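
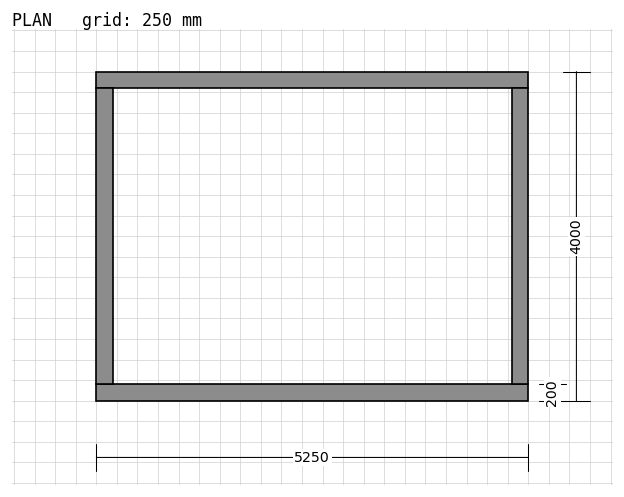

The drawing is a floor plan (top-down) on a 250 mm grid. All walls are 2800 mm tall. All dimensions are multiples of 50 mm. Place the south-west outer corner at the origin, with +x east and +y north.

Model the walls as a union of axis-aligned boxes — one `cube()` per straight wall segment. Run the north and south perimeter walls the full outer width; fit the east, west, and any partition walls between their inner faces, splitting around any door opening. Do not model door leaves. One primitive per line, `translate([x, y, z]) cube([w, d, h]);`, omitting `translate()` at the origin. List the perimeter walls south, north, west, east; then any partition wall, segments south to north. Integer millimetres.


cube([5250, 200, 2800]);
translate([0, 3800, 0]) cube([5250, 200, 2800]);
translate([0, 200, 0]) cube([200, 3600, 2800]);
translate([5050, 200, 0]) cube([200, 3600, 2800]);


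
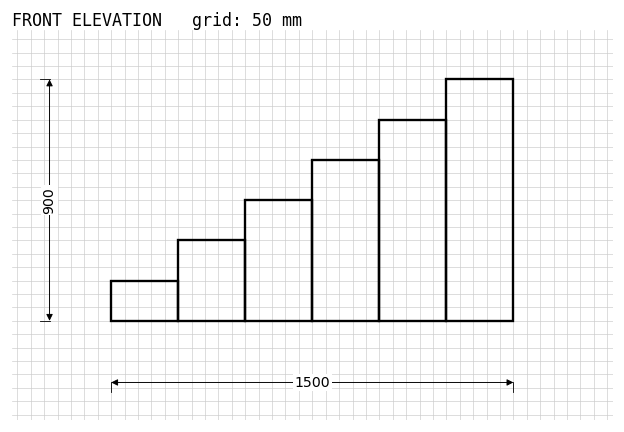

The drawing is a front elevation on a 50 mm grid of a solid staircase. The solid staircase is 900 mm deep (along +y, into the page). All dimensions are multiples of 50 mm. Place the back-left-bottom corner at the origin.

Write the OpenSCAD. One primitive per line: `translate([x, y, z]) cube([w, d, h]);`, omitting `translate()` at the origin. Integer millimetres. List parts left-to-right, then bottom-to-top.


cube([250, 900, 150]);
translate([250, 0, 0]) cube([250, 900, 300]);
translate([500, 0, 0]) cube([250, 900, 450]);
translate([750, 0, 0]) cube([250, 900, 600]);
translate([1000, 0, 0]) cube([250, 900, 750]);
translate([1250, 0, 0]) cube([250, 900, 900]);


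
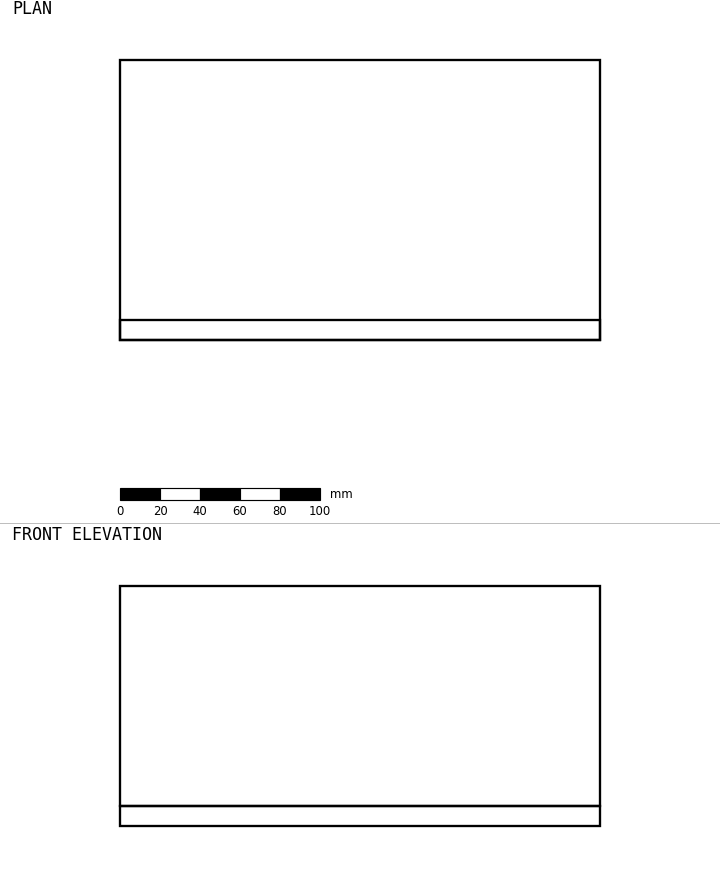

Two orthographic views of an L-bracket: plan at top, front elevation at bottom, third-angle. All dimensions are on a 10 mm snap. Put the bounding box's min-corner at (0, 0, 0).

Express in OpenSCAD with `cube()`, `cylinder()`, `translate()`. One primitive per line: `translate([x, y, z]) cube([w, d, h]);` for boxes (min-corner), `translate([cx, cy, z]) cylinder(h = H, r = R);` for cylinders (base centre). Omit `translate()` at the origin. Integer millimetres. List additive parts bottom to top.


cube([240, 140, 10]);
translate([0, 0, 10]) cube([240, 10, 110]);


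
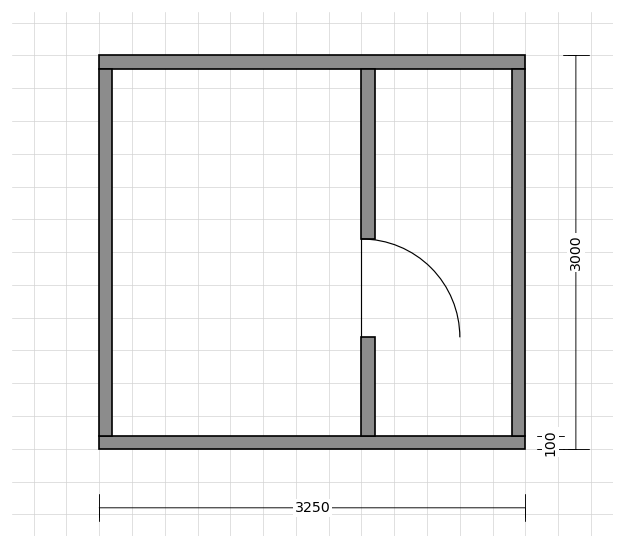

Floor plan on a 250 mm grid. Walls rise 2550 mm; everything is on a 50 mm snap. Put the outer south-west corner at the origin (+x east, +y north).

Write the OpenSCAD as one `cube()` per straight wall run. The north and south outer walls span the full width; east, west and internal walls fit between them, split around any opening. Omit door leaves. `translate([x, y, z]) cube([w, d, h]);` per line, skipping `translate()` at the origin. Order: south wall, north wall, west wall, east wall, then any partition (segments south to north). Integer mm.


cube([3250, 100, 2550]);
translate([0, 2900, 0]) cube([3250, 100, 2550]);
translate([0, 100, 0]) cube([100, 2800, 2550]);
translate([3150, 100, 0]) cube([100, 2800, 2550]);
translate([2000, 100, 0]) cube([100, 750, 2550]);
translate([2000, 1600, 0]) cube([100, 1300, 2550]);


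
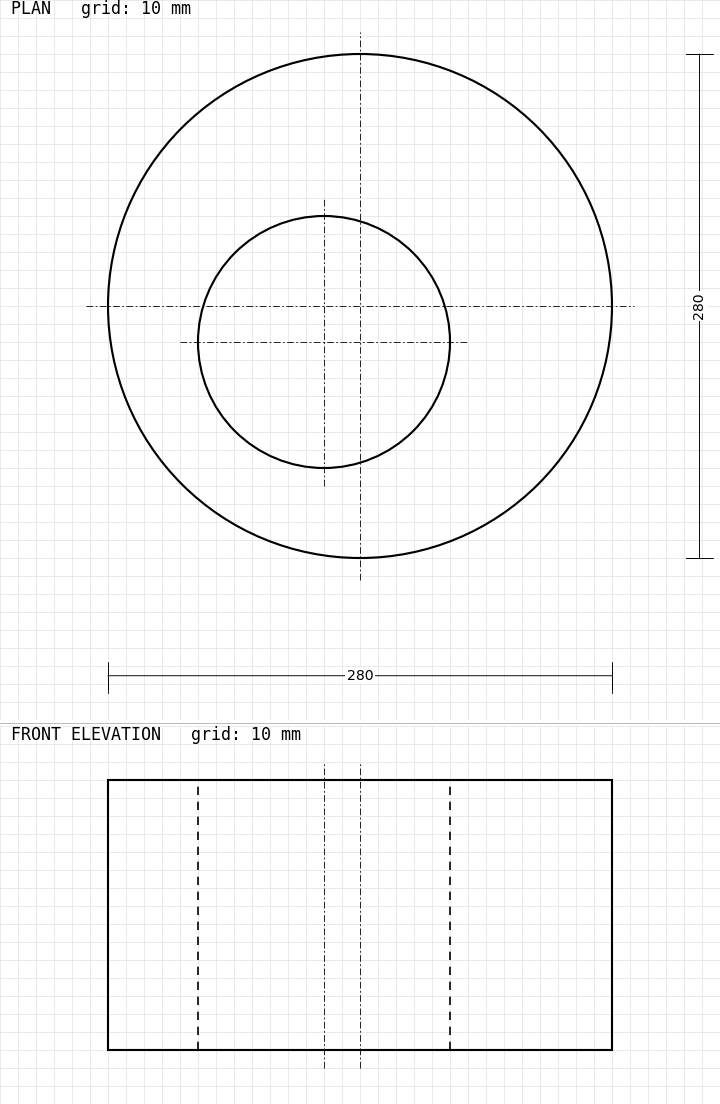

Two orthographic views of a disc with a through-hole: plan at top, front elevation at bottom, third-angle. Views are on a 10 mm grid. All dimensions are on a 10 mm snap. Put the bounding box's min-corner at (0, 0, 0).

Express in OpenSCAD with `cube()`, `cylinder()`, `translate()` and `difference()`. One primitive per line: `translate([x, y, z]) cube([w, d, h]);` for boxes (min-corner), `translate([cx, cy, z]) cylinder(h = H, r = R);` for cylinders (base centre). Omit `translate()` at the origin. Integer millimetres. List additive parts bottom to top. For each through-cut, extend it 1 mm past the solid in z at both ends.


difference() {
  translate([140, 140, 0]) cylinder(h = 150, r = 140);
  translate([120, 120, -1]) cylinder(h = 152, r = 70);
}


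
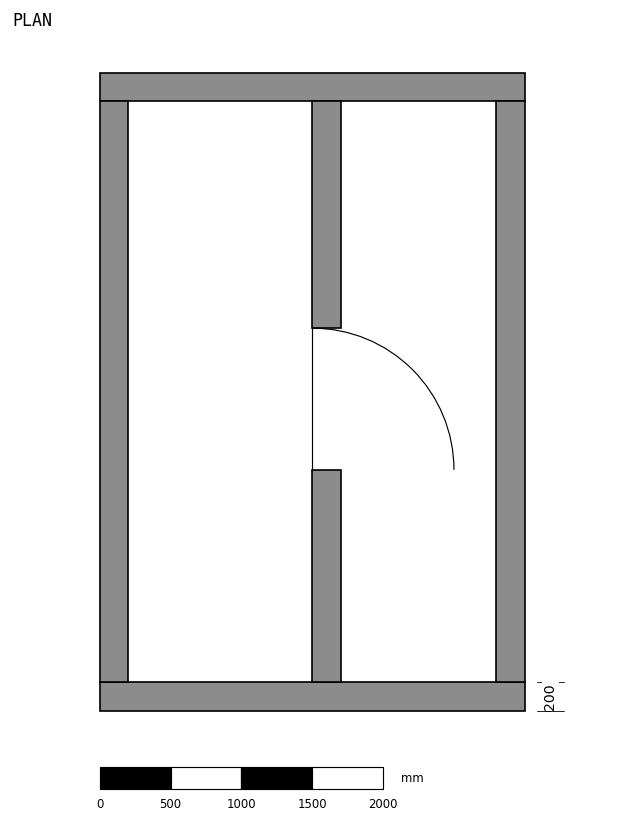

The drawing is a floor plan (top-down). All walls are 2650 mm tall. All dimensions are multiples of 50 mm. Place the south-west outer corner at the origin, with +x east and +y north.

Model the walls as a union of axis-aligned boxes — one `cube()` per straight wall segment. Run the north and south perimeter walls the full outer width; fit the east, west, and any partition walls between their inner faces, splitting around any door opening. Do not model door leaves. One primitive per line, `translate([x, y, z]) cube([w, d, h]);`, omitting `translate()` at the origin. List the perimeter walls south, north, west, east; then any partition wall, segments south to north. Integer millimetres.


cube([3000, 200, 2650]);
translate([0, 4300, 0]) cube([3000, 200, 2650]);
translate([0, 200, 0]) cube([200, 4100, 2650]);
translate([2800, 200, 0]) cube([200, 4100, 2650]);
translate([1500, 200, 0]) cube([200, 1500, 2650]);
translate([1500, 2700, 0]) cube([200, 1600, 2650]);


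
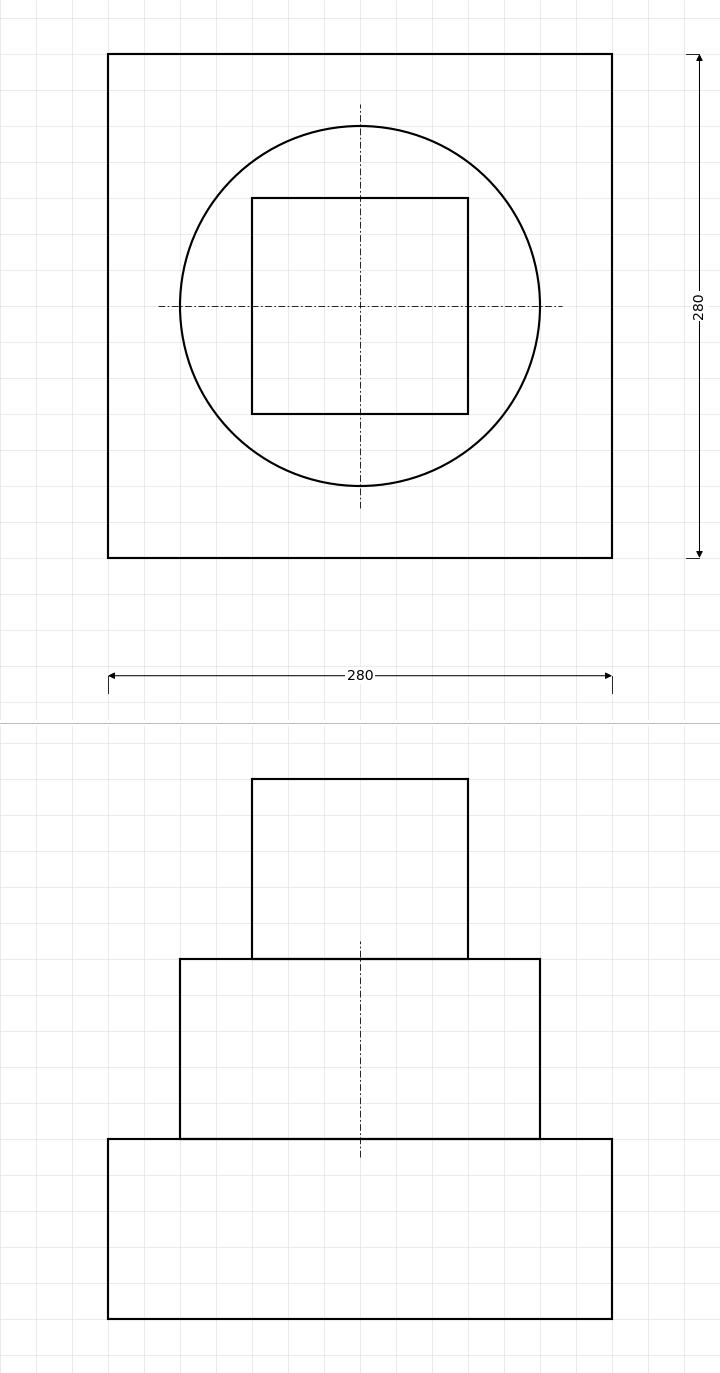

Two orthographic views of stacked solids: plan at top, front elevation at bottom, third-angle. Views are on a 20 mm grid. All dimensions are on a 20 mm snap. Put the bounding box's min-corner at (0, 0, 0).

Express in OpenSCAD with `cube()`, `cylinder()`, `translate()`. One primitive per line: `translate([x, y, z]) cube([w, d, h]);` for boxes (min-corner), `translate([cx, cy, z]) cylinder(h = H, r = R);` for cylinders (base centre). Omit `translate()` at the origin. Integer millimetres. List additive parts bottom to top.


cube([280, 280, 100]);
translate([140, 140, 100]) cylinder(h = 100, r = 100);
translate([80, 80, 200]) cube([120, 120, 100]);


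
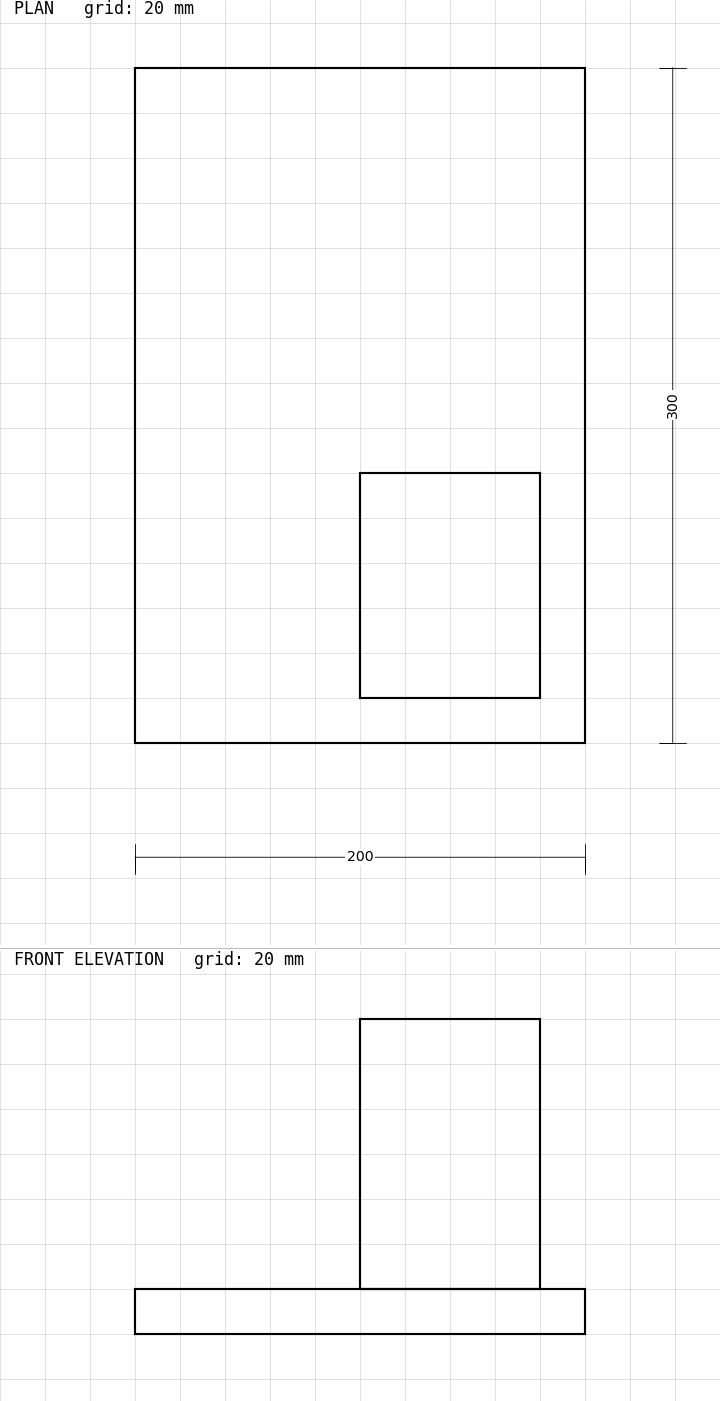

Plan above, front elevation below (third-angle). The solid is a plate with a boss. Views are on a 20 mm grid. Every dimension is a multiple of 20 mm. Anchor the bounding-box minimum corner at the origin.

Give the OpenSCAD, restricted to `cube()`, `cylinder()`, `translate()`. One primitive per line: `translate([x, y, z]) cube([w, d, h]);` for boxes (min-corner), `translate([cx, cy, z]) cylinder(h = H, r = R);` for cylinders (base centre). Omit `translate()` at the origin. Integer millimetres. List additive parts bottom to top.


cube([200, 300, 20]);
translate([100, 20, 20]) cube([80, 100, 120]);


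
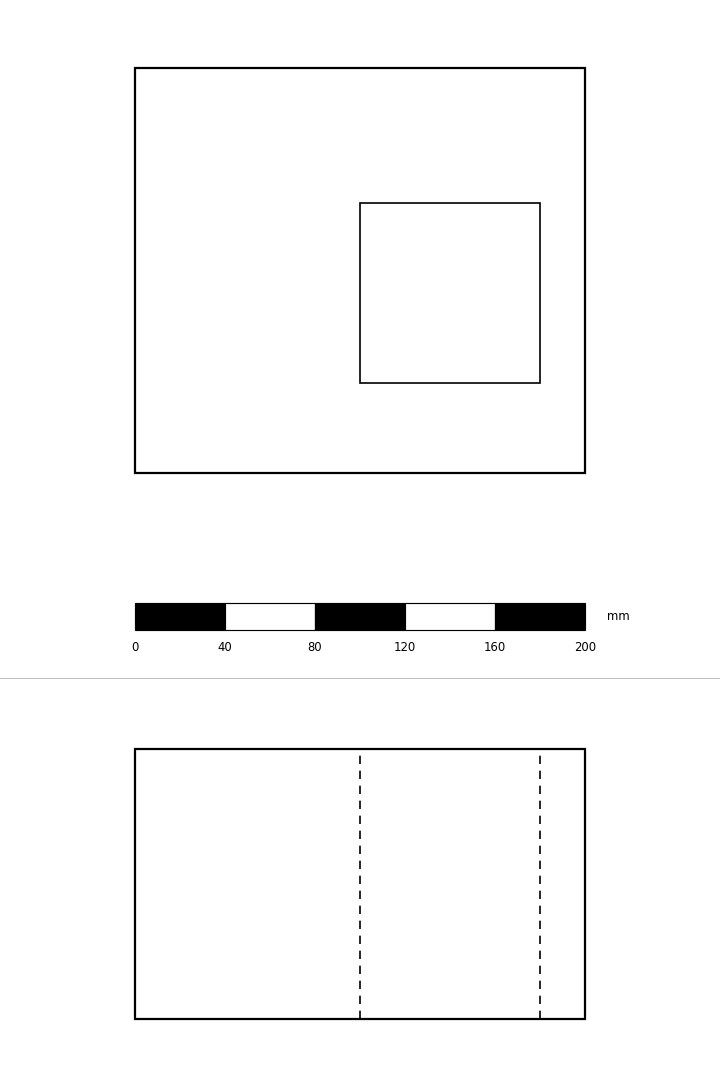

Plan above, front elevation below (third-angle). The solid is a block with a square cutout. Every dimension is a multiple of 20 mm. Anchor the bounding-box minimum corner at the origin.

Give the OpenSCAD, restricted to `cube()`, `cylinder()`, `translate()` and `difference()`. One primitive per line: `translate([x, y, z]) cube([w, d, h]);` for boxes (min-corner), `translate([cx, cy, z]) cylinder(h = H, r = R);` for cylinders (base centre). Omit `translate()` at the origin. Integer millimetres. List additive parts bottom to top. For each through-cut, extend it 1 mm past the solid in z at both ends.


difference() {
  cube([200, 180, 120]);
  translate([100, 40, -1]) cube([80, 80, 122]);
}


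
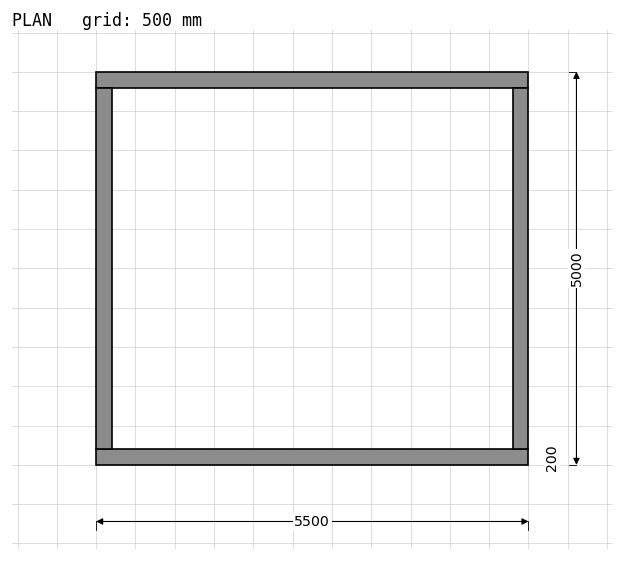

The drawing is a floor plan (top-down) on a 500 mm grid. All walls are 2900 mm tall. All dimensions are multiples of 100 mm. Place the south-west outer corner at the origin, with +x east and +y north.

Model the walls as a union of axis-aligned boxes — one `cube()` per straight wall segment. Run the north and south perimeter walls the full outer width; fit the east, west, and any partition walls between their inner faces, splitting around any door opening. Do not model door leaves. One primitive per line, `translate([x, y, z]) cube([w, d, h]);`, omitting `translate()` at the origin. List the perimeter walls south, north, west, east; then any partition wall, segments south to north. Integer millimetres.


cube([5500, 200, 2900]);
translate([0, 4800, 0]) cube([5500, 200, 2900]);
translate([0, 200, 0]) cube([200, 4600, 2900]);
translate([5300, 200, 0]) cube([200, 4600, 2900]);


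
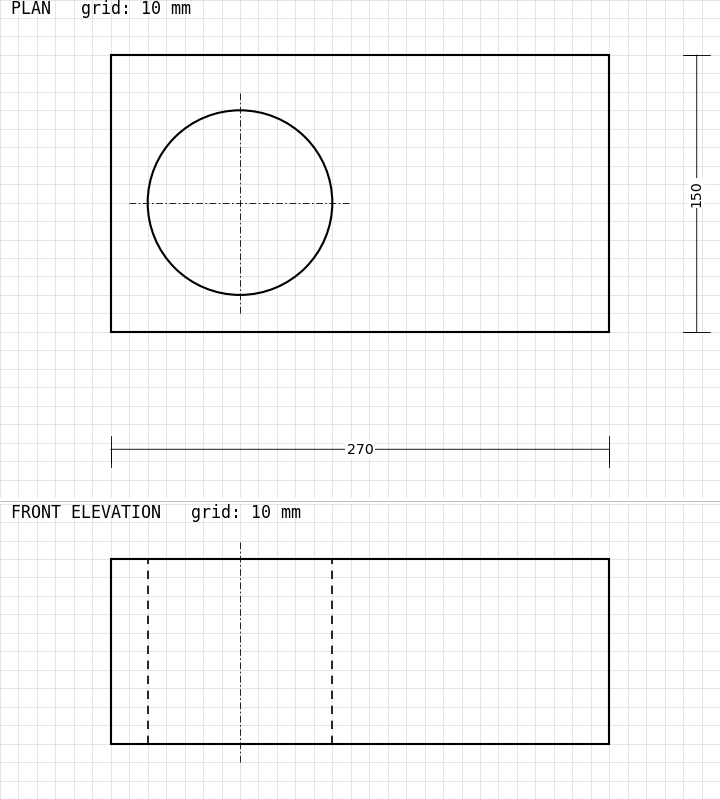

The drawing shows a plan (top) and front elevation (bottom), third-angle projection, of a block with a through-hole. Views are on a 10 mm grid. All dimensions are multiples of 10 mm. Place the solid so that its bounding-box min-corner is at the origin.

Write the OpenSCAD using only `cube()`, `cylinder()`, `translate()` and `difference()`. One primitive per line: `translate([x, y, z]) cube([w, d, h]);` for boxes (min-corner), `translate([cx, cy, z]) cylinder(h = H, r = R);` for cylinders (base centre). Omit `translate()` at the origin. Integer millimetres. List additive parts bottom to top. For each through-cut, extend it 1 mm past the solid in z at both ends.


difference() {
  cube([270, 150, 100]);
  translate([70, 70, -1]) cylinder(h = 102, r = 50);
}


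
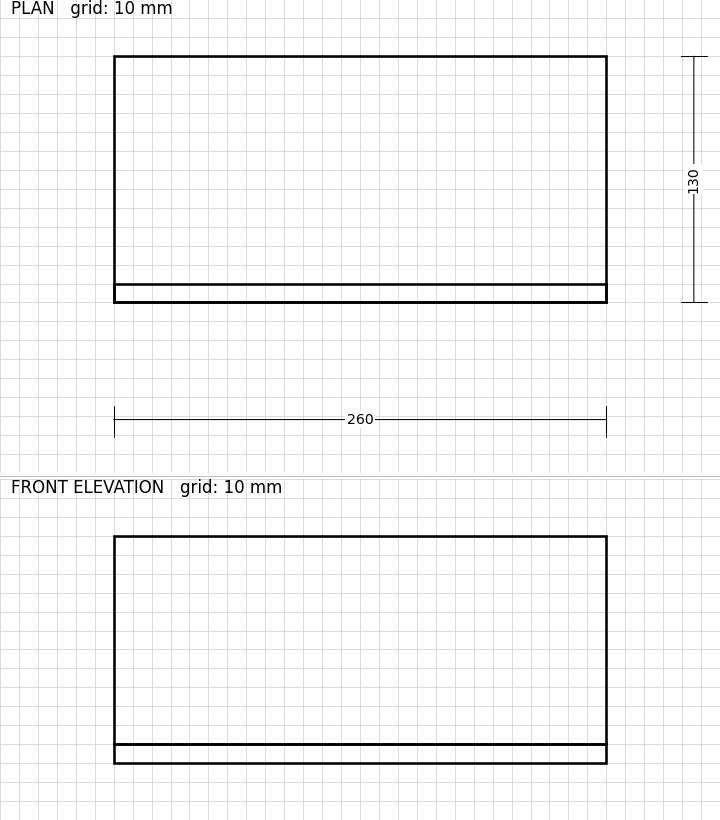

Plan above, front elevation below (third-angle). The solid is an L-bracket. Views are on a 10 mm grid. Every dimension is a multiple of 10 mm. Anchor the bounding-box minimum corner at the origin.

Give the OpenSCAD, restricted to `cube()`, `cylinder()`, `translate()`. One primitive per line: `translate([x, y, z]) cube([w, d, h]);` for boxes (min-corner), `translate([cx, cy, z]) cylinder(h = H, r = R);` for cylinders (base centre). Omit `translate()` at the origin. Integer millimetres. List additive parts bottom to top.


cube([260, 130, 10]);
translate([0, 0, 10]) cube([260, 10, 110]);


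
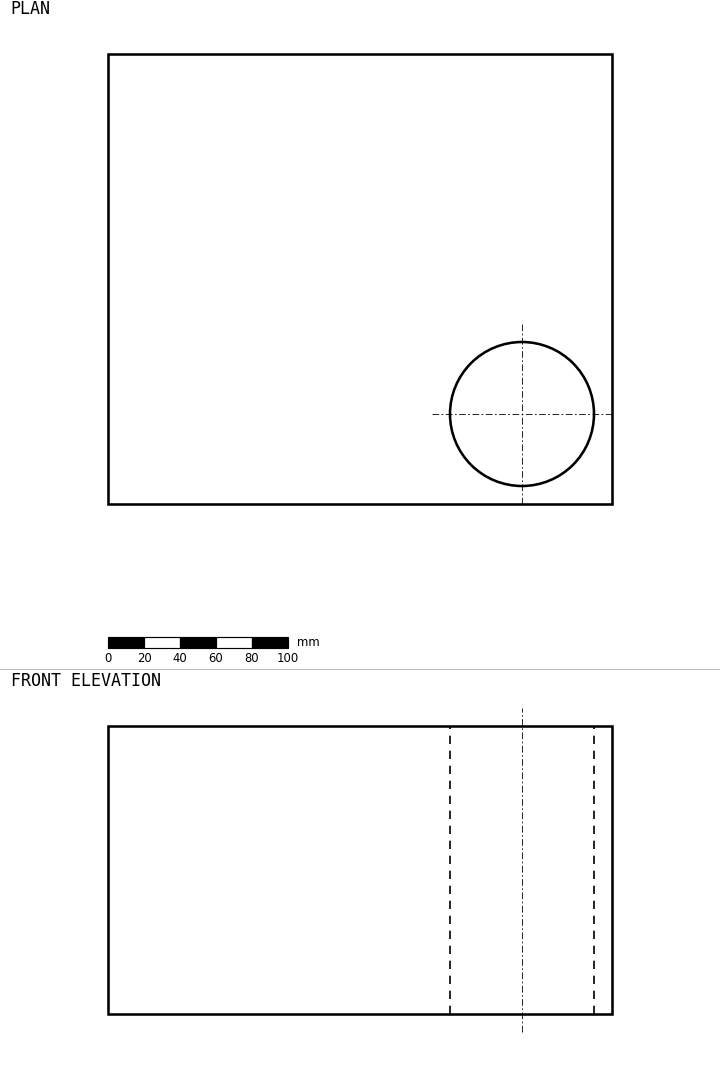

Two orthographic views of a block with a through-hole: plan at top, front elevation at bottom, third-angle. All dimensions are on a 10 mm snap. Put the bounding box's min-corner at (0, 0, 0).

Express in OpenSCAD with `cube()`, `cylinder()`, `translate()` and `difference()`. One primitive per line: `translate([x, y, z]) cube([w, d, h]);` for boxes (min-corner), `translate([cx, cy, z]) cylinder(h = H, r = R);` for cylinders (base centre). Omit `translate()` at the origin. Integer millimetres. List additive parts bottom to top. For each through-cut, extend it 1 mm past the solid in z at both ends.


difference() {
  cube([280, 250, 160]);
  translate([230, 50, -1]) cylinder(h = 162, r = 40);
}


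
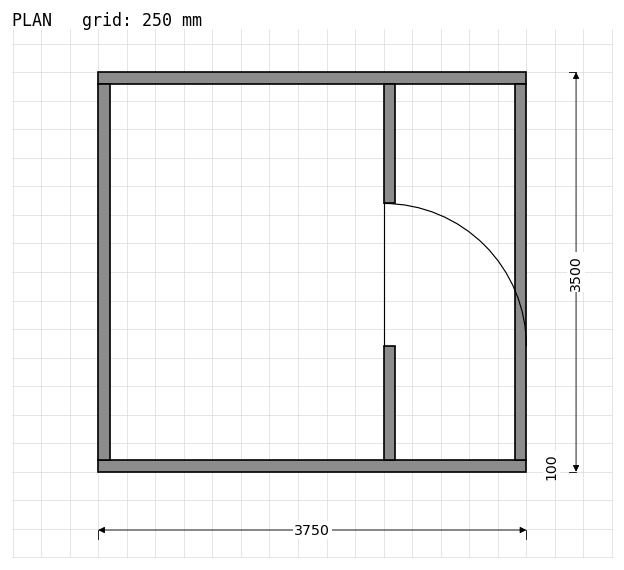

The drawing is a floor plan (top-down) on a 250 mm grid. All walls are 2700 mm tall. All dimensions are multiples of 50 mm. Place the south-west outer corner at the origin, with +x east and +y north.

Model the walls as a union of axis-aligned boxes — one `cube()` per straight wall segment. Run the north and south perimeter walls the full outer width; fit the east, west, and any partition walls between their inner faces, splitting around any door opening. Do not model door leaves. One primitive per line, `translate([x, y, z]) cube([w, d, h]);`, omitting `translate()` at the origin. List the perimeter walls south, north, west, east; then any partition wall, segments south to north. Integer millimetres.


cube([3750, 100, 2700]);
translate([0, 3400, 0]) cube([3750, 100, 2700]);
translate([0, 100, 0]) cube([100, 3300, 2700]);
translate([3650, 100, 0]) cube([100, 3300, 2700]);
translate([2500, 100, 0]) cube([100, 1000, 2700]);
translate([2500, 2350, 0]) cube([100, 1050, 2700]);


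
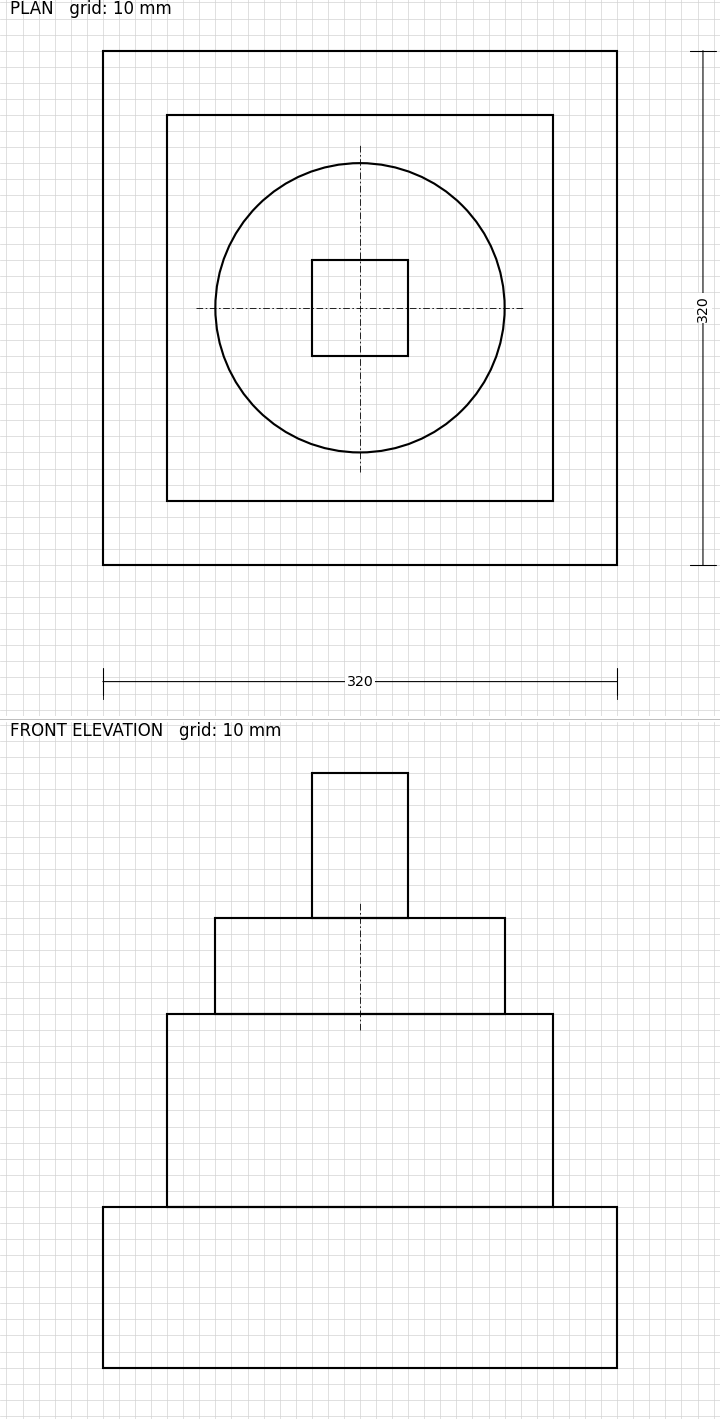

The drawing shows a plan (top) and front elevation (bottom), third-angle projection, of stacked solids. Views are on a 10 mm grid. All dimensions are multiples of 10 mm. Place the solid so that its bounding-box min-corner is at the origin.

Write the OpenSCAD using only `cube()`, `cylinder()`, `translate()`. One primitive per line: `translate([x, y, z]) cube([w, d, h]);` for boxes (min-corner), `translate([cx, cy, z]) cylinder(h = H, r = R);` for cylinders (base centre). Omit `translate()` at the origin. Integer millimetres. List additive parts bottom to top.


cube([320, 320, 100]);
translate([40, 40, 100]) cube([240, 240, 120]);
translate([160, 160, 220]) cylinder(h = 60, r = 90);
translate([130, 130, 280]) cube([60, 60, 90]);


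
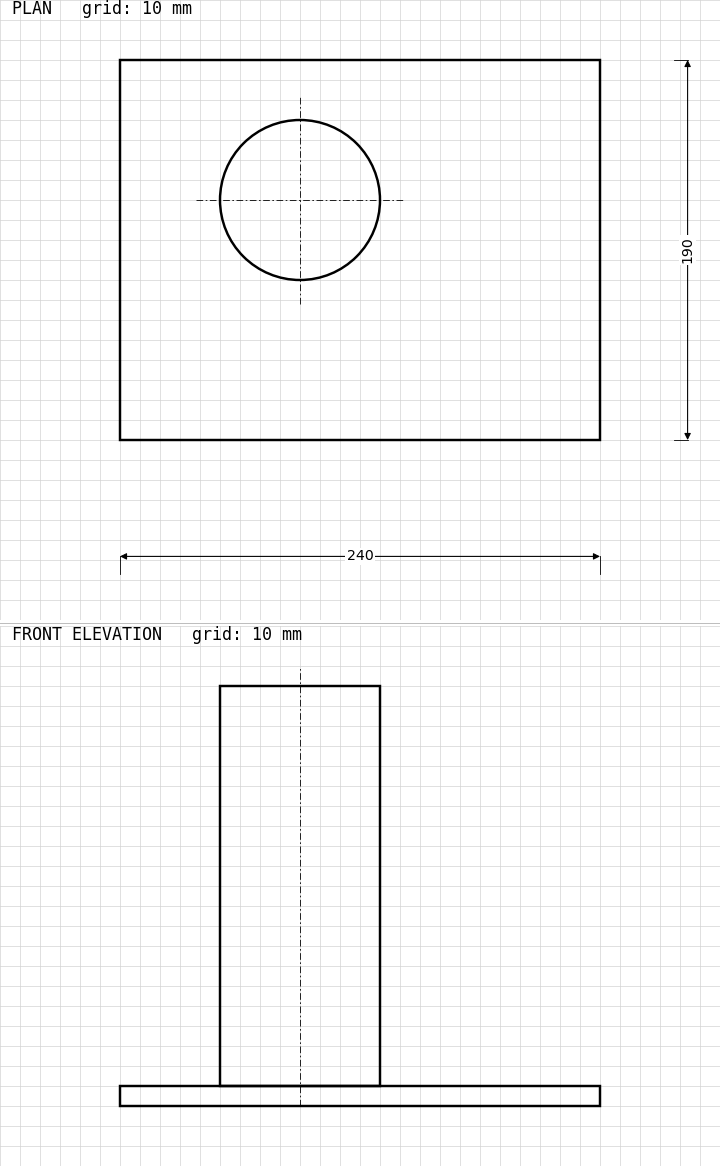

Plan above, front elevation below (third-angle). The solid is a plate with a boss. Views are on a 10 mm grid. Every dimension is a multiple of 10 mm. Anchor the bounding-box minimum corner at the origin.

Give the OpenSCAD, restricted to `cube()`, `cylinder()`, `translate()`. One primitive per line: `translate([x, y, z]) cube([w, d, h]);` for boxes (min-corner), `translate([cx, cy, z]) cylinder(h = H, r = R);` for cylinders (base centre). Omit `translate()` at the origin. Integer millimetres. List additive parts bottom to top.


cube([240, 190, 10]);
translate([90, 120, 10]) cylinder(h = 200, r = 40);


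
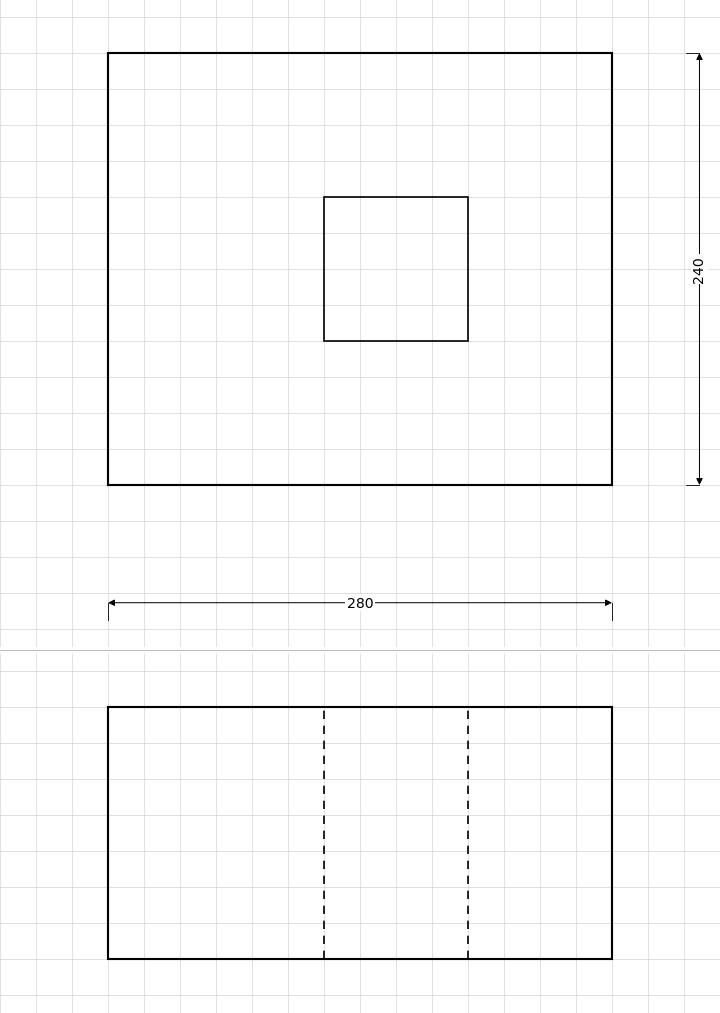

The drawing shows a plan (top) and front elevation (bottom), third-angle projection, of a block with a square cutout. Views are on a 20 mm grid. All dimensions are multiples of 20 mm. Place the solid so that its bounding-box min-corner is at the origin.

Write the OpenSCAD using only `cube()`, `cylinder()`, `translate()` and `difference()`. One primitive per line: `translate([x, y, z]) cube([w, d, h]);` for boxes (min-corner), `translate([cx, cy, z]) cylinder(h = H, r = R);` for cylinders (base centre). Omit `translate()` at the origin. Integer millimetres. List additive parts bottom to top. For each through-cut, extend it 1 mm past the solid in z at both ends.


difference() {
  cube([280, 240, 140]);
  translate([120, 80, -1]) cube([80, 80, 142]);
}


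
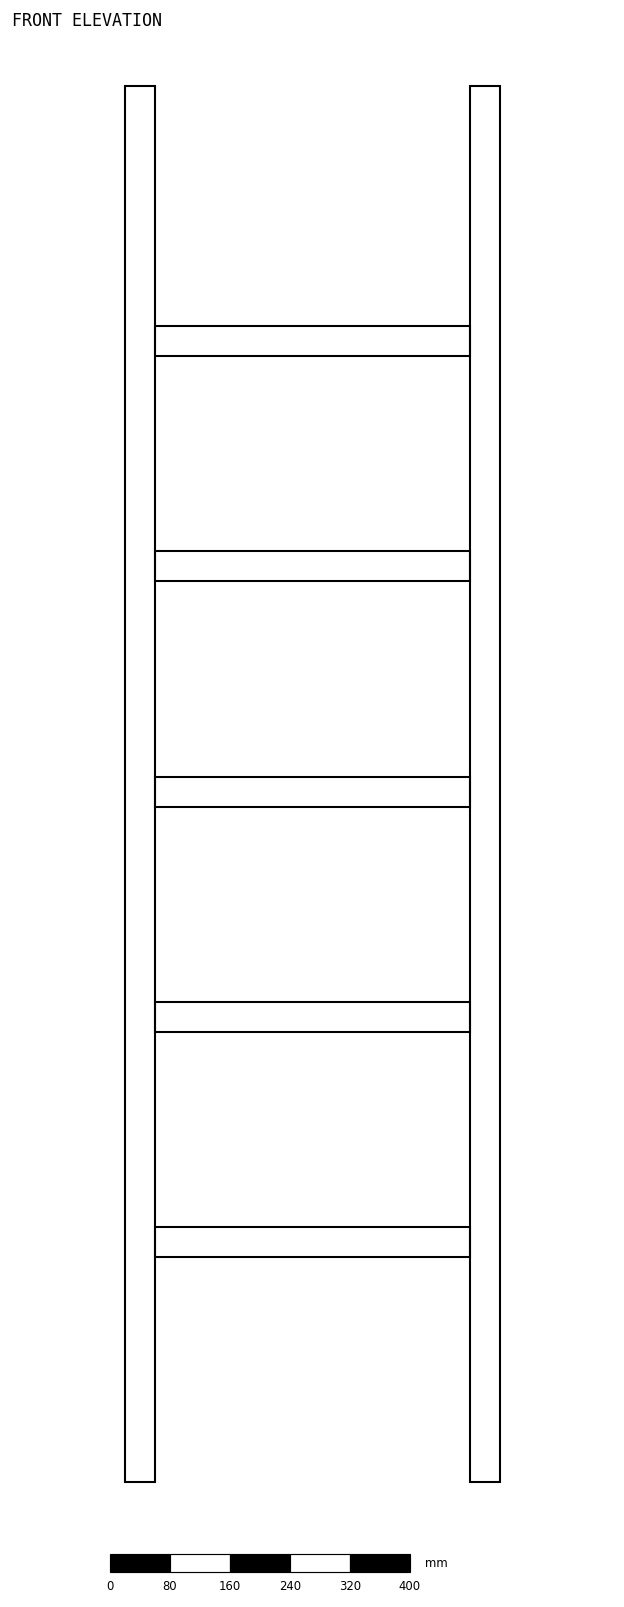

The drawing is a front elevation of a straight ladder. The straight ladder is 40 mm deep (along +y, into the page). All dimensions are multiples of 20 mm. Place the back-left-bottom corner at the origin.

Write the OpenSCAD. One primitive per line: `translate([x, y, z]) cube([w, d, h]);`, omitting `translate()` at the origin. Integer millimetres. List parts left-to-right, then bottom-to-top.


cube([40, 40, 1860]);
translate([40, 0, 300]) cube([420, 40, 40]);
translate([40, 0, 600]) cube([420, 40, 40]);
translate([40, 0, 900]) cube([420, 40, 40]);
translate([40, 0, 1200]) cube([420, 40, 40]);
translate([40, 0, 1500]) cube([420, 40, 40]);
translate([460, 0, 0]) cube([40, 40, 1860]);


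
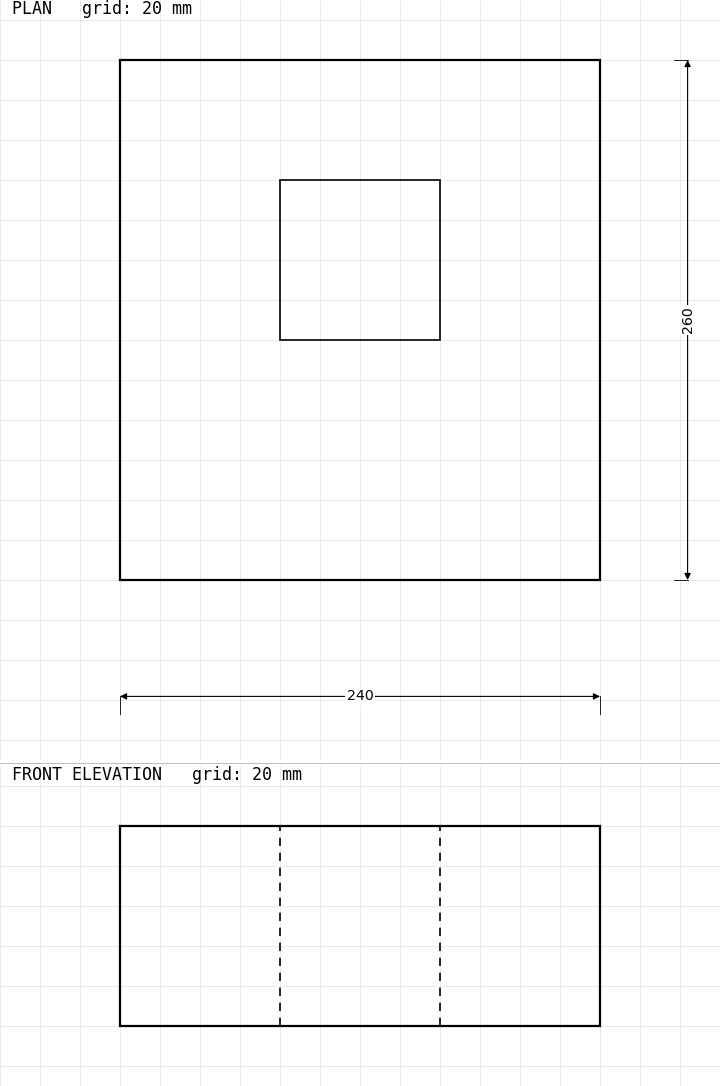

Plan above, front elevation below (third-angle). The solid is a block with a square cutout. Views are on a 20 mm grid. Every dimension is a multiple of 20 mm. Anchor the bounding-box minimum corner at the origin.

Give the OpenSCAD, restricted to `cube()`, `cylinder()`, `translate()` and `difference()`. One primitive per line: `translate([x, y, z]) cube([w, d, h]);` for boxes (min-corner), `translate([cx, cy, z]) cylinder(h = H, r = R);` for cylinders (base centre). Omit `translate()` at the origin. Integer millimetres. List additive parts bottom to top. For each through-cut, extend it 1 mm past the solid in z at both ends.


difference() {
  cube([240, 260, 100]);
  translate([80, 120, -1]) cube([80, 80, 102]);
}


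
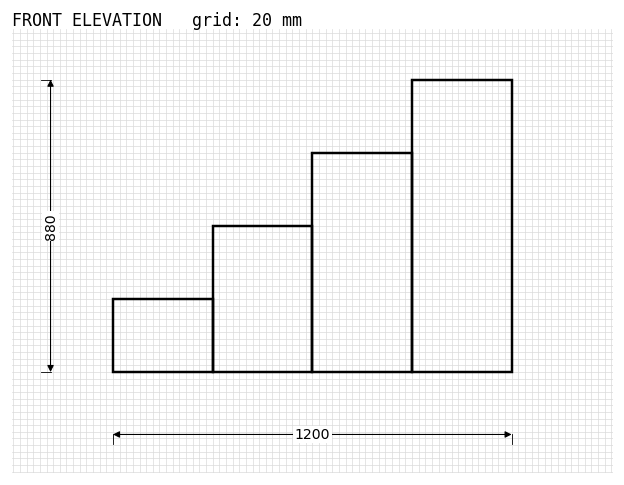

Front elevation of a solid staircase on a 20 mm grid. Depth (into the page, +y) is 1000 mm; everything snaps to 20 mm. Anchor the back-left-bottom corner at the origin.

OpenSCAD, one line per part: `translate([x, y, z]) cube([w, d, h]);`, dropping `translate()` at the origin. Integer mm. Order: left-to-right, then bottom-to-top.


cube([300, 1000, 220]);
translate([300, 0, 0]) cube([300, 1000, 440]);
translate([600, 0, 0]) cube([300, 1000, 660]);
translate([900, 0, 0]) cube([300, 1000, 880]);


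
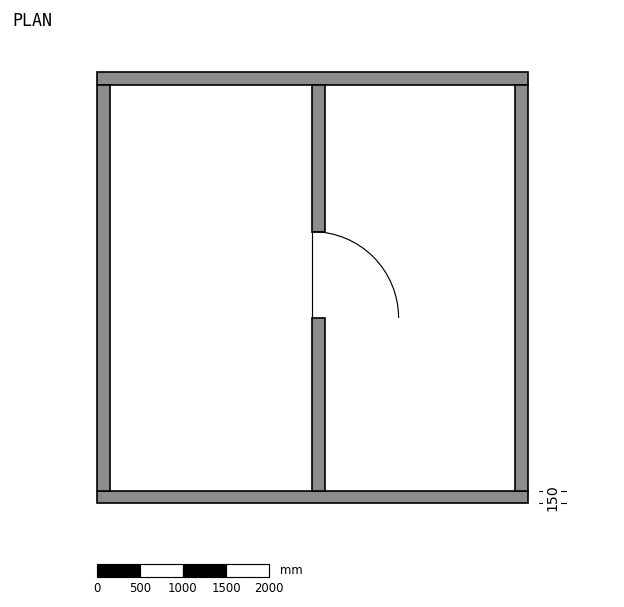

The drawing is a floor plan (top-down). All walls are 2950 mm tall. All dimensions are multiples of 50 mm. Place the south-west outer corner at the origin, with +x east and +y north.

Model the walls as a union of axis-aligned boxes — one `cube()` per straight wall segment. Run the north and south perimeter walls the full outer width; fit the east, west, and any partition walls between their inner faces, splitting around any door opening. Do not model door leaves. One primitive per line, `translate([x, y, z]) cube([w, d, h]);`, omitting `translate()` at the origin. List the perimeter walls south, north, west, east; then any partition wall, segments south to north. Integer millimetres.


cube([5000, 150, 2950]);
translate([0, 4850, 0]) cube([5000, 150, 2950]);
translate([0, 150, 0]) cube([150, 4700, 2950]);
translate([4850, 150, 0]) cube([150, 4700, 2950]);
translate([2500, 150, 0]) cube([150, 2000, 2950]);
translate([2500, 3150, 0]) cube([150, 1700, 2950]);


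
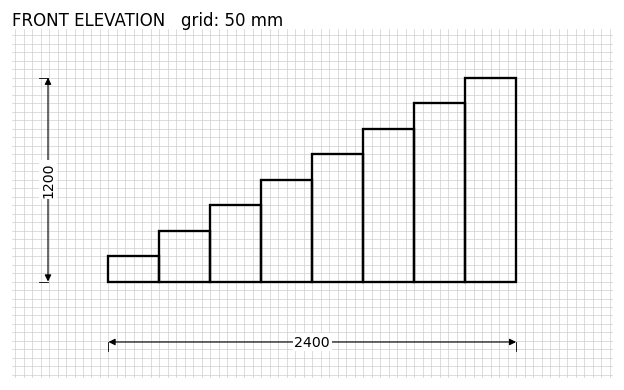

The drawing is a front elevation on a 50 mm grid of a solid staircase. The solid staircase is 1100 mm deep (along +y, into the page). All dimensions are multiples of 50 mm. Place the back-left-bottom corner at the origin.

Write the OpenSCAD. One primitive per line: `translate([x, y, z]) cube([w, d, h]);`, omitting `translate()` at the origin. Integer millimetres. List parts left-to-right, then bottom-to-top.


cube([300, 1100, 150]);
translate([300, 0, 0]) cube([300, 1100, 300]);
translate([600, 0, 0]) cube([300, 1100, 450]);
translate([900, 0, 0]) cube([300, 1100, 600]);
translate([1200, 0, 0]) cube([300, 1100, 750]);
translate([1500, 0, 0]) cube([300, 1100, 900]);
translate([1800, 0, 0]) cube([300, 1100, 1050]);
translate([2100, 0, 0]) cube([300, 1100, 1200]);


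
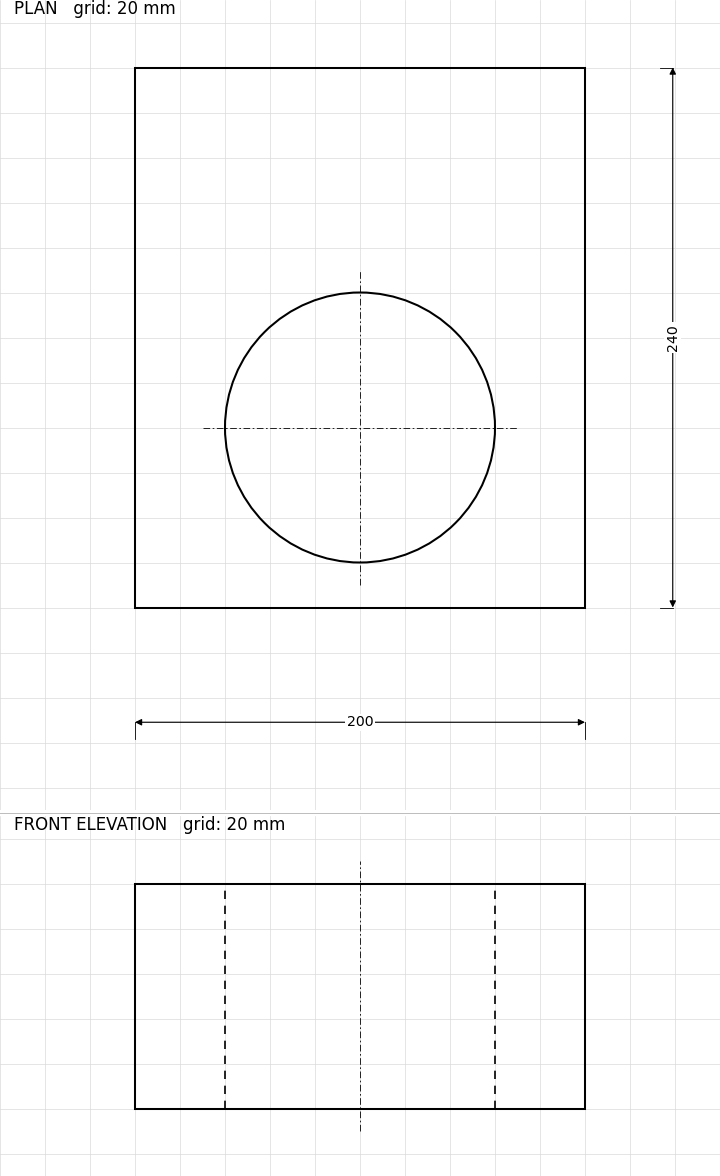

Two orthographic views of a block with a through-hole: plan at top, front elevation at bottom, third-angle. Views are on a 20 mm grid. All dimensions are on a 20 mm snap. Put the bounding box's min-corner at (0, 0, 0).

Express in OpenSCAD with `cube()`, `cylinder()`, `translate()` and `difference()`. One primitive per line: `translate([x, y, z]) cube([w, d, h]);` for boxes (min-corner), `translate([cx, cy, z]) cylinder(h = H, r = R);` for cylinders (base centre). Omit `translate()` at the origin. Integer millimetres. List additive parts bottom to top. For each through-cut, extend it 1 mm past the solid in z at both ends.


difference() {
  cube([200, 240, 100]);
  translate([100, 80, -1]) cylinder(h = 102, r = 60);
}


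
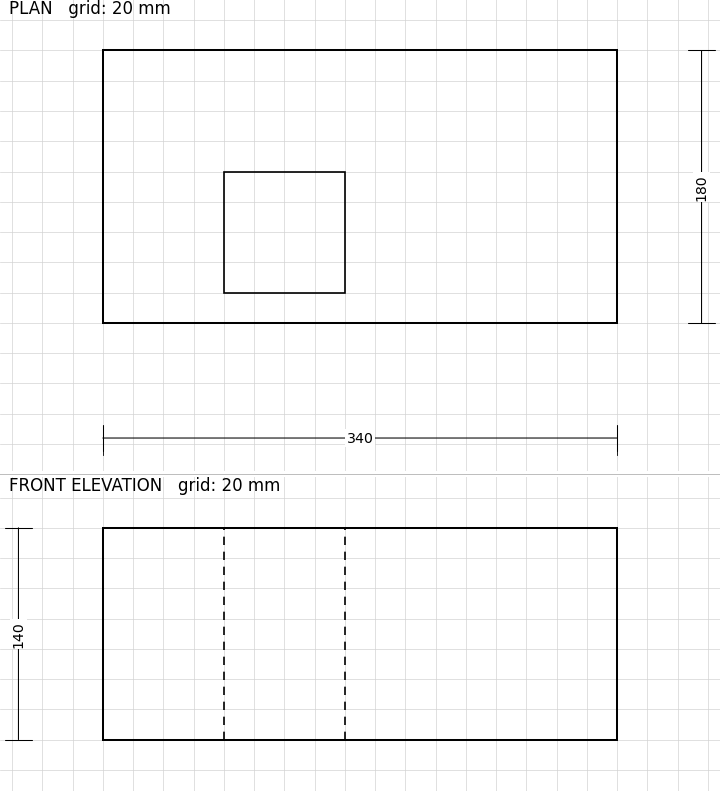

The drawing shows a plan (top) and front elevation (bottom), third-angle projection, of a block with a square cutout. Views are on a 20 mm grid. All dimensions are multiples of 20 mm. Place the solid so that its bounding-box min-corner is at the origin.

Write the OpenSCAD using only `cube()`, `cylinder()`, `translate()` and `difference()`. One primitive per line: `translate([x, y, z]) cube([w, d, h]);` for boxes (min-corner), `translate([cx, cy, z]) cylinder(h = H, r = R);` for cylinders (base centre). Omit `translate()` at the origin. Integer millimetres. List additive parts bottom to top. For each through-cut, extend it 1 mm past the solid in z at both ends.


difference() {
  cube([340, 180, 140]);
  translate([80, 20, -1]) cube([80, 80, 142]);
}


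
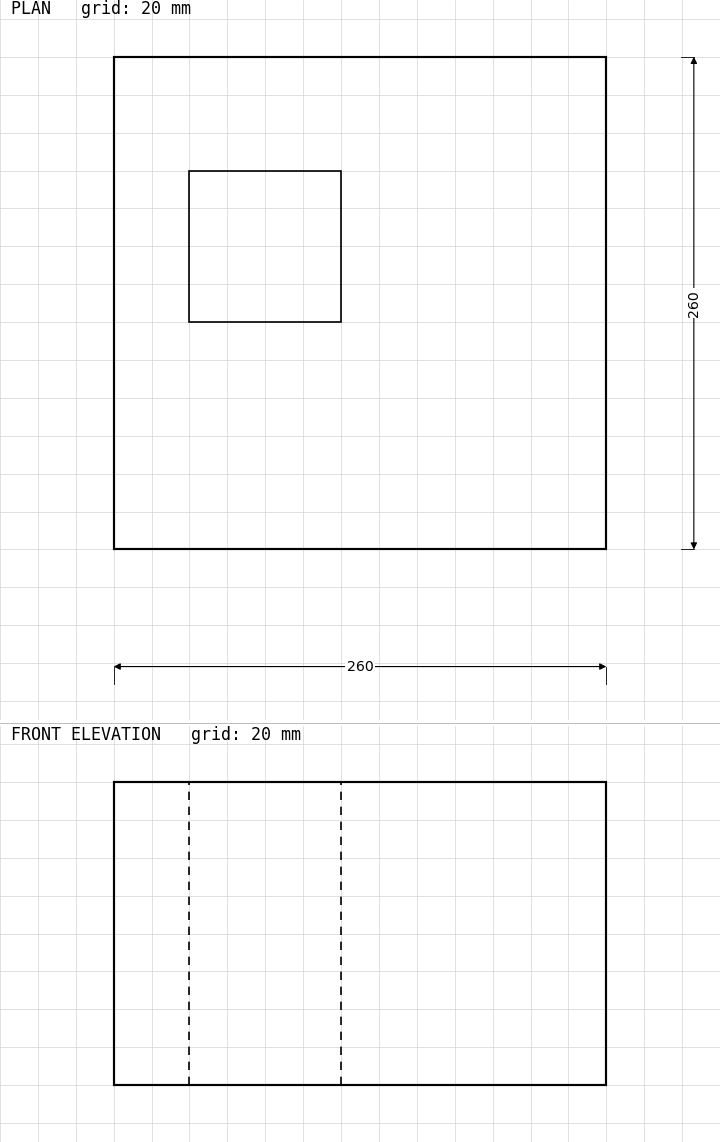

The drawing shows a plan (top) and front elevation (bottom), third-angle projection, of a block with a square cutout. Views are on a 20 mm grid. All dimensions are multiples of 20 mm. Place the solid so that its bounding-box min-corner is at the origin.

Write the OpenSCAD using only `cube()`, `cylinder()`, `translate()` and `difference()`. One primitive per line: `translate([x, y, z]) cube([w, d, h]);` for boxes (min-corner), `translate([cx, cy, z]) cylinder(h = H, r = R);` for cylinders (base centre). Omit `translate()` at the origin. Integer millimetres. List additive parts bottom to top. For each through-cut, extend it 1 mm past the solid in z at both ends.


difference() {
  cube([260, 260, 160]);
  translate([40, 120, -1]) cube([80, 80, 162]);
}


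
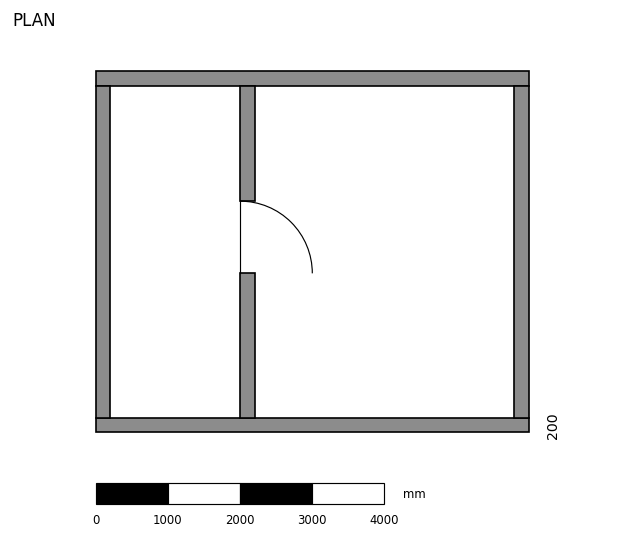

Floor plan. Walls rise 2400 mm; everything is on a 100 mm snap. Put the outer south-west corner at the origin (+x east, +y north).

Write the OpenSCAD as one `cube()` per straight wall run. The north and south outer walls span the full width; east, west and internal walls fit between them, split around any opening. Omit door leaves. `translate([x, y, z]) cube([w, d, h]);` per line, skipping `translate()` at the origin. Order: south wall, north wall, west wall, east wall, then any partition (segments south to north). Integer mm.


cube([6000, 200, 2400]);
translate([0, 4800, 0]) cube([6000, 200, 2400]);
translate([0, 200, 0]) cube([200, 4600, 2400]);
translate([5800, 200, 0]) cube([200, 4600, 2400]);
translate([2000, 200, 0]) cube([200, 2000, 2400]);
translate([2000, 3200, 0]) cube([200, 1600, 2400]);


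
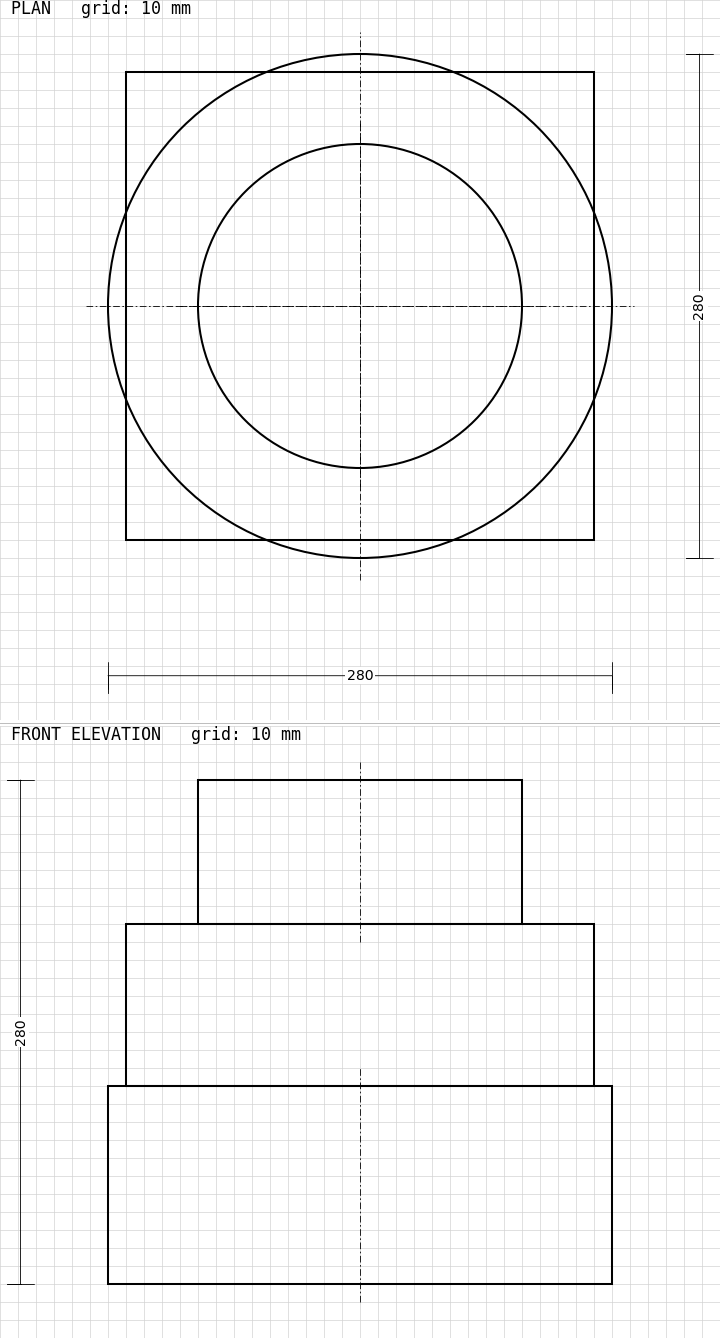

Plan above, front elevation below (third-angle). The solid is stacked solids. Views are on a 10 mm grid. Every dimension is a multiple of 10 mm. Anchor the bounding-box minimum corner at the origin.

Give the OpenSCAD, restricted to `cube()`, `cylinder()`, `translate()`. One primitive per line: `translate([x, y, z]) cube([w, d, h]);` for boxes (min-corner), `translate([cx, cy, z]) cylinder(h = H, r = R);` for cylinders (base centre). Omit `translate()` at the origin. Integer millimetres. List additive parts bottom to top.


translate([140, 140, 0]) cylinder(h = 110, r = 140);
translate([10, 10, 110]) cube([260, 260, 90]);
translate([140, 140, 200]) cylinder(h = 80, r = 90);


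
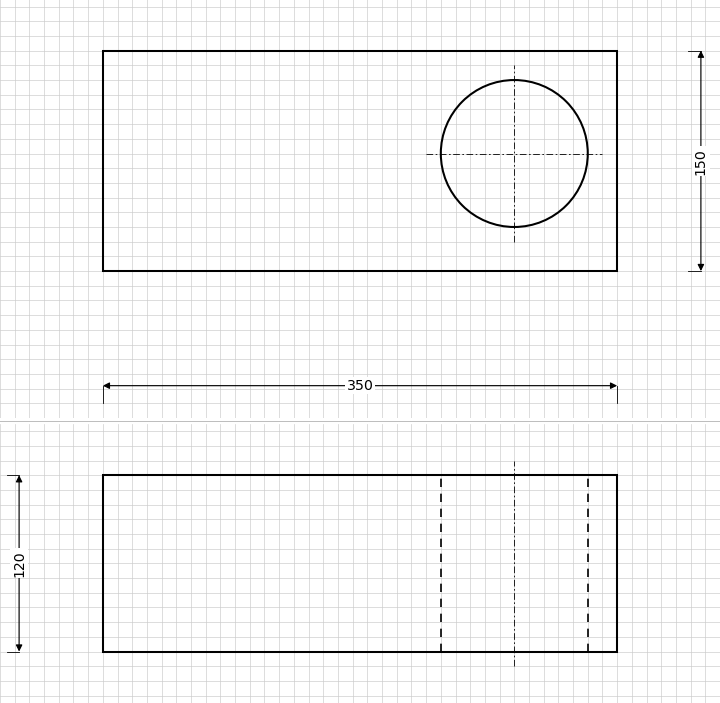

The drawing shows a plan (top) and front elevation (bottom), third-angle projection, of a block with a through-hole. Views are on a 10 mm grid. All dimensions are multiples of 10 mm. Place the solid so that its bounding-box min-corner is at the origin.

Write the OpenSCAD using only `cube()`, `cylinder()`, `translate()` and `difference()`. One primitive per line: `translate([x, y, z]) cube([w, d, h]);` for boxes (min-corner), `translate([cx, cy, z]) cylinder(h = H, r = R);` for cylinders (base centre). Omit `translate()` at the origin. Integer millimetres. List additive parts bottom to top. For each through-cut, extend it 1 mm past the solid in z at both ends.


difference() {
  cube([350, 150, 120]);
  translate([280, 80, -1]) cylinder(h = 122, r = 50);
}


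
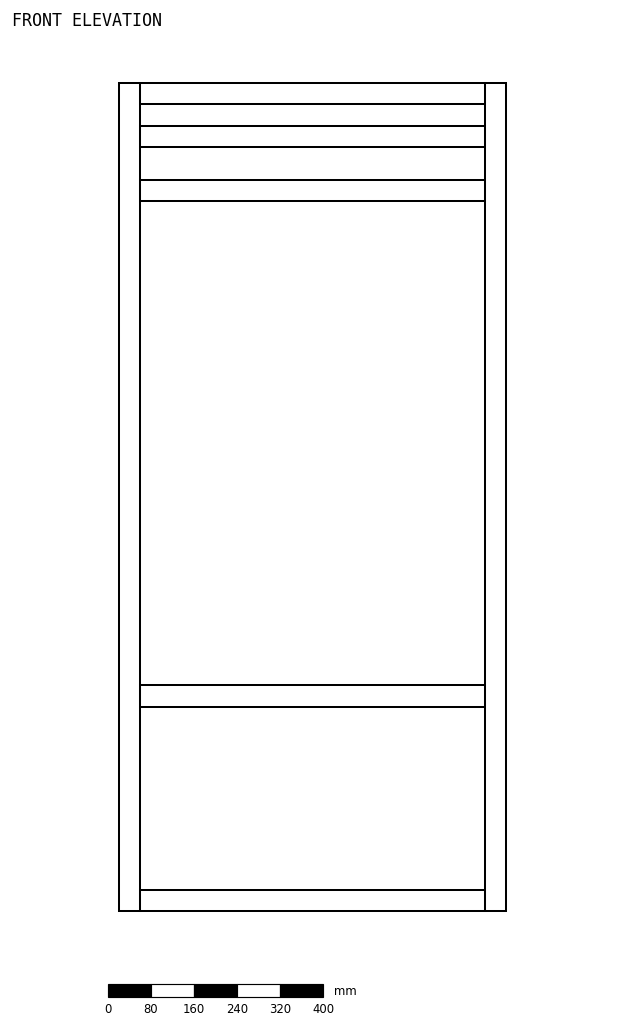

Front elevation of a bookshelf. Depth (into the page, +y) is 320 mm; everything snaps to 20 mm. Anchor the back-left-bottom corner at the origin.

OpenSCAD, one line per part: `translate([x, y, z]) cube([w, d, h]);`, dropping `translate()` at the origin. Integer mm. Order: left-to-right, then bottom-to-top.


cube([40, 320, 1540]);
translate([40, 0, 0]) cube([640, 320, 40]);
translate([40, 0, 380]) cube([640, 320, 40]);
translate([40, 0, 1320]) cube([640, 320, 40]);
translate([40, 0, 1420]) cube([640, 320, 40]);
translate([40, 0, 1500]) cube([640, 320, 40]);
translate([680, 0, 0]) cube([40, 320, 1540]);


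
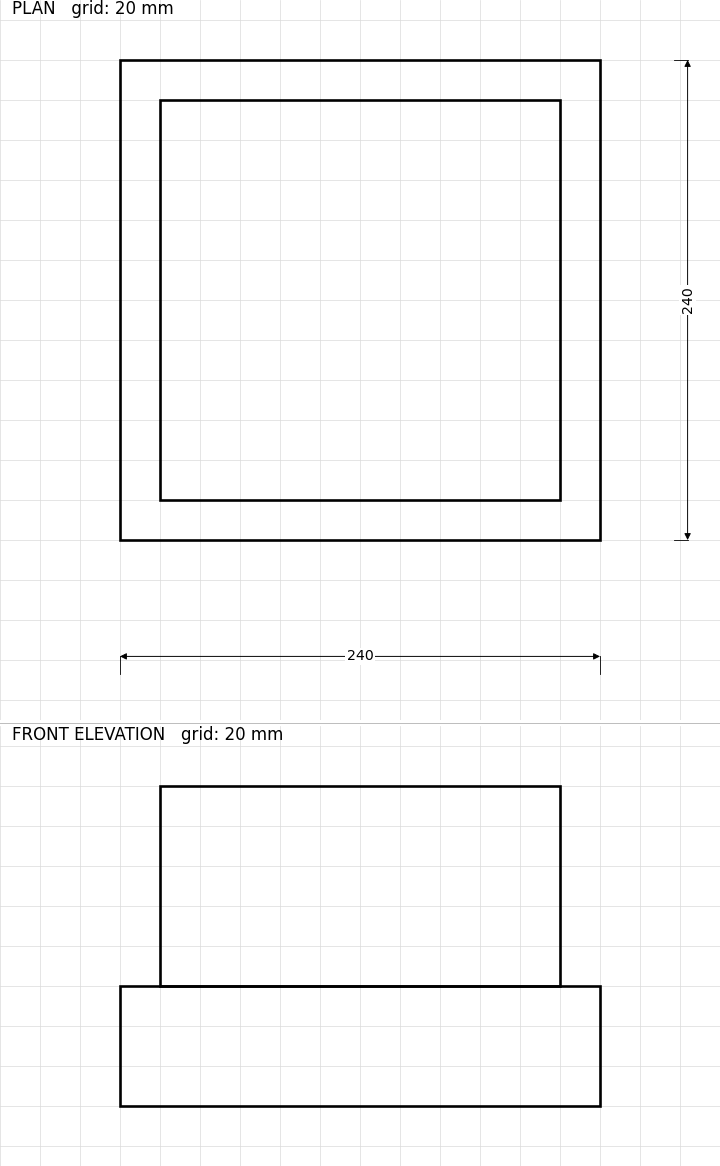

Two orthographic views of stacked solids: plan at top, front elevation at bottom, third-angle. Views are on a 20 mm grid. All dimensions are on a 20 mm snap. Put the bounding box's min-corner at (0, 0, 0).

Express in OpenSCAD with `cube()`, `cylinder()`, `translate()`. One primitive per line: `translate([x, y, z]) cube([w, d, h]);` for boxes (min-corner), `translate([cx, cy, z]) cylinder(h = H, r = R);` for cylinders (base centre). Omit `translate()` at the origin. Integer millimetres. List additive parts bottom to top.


cube([240, 240, 60]);
translate([20, 20, 60]) cube([200, 200, 100]);


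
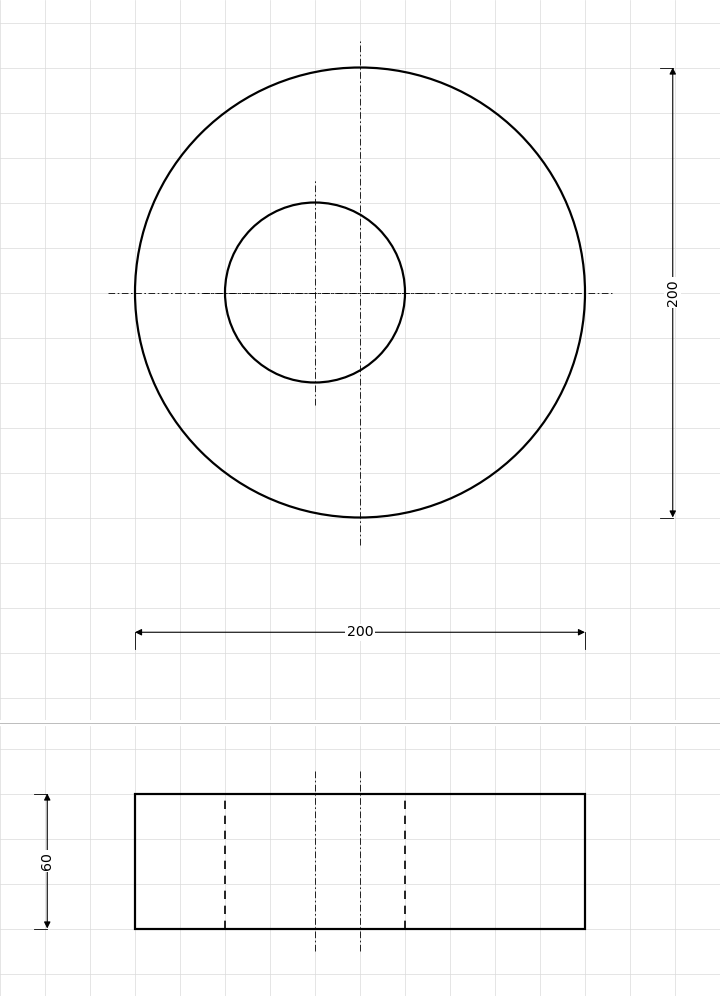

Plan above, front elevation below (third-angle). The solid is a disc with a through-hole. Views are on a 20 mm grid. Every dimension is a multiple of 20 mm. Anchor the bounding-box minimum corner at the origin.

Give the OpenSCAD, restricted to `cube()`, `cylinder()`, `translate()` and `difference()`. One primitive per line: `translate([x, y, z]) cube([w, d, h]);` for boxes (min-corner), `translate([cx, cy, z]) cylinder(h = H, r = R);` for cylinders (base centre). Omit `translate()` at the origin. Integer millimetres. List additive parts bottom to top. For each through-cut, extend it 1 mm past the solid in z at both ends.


difference() {
  translate([100, 100, 0]) cylinder(h = 60, r = 100);
  translate([80, 100, -1]) cylinder(h = 62, r = 40);
}


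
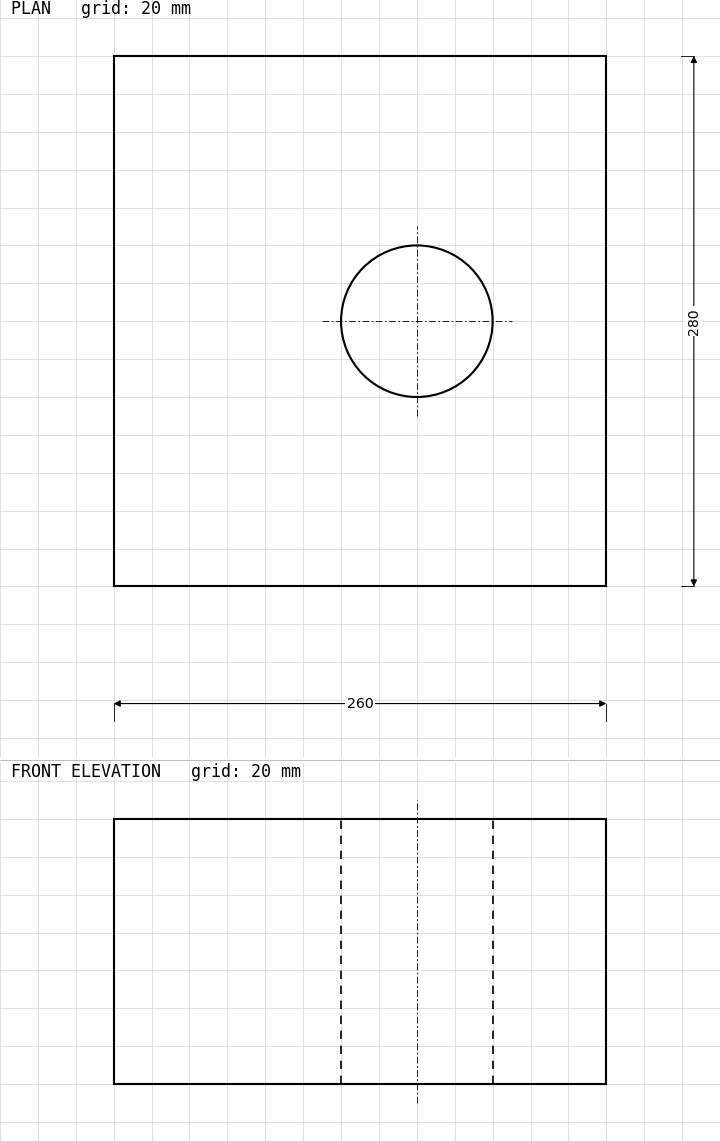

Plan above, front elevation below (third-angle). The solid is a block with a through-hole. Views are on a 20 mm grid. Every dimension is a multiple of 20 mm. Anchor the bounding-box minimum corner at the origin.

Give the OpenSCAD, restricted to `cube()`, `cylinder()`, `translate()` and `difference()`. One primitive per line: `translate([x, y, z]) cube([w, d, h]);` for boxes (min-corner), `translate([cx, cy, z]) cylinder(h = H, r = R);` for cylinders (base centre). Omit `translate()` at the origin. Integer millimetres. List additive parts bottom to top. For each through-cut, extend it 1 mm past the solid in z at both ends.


difference() {
  cube([260, 280, 140]);
  translate([160, 140, -1]) cylinder(h = 142, r = 40);
}


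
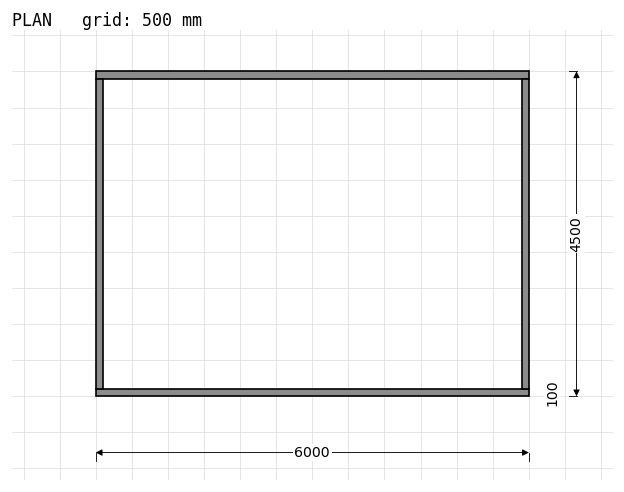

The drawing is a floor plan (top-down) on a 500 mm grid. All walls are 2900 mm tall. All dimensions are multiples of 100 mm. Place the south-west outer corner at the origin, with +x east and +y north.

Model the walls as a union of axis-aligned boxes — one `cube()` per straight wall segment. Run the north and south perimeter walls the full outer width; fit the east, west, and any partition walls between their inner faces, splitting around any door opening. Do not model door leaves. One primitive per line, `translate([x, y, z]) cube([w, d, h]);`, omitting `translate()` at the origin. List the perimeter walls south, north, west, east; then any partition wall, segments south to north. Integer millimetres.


cube([6000, 100, 2900]);
translate([0, 4400, 0]) cube([6000, 100, 2900]);
translate([0, 100, 0]) cube([100, 4300, 2900]);
translate([5900, 100, 0]) cube([100, 4300, 2900]);


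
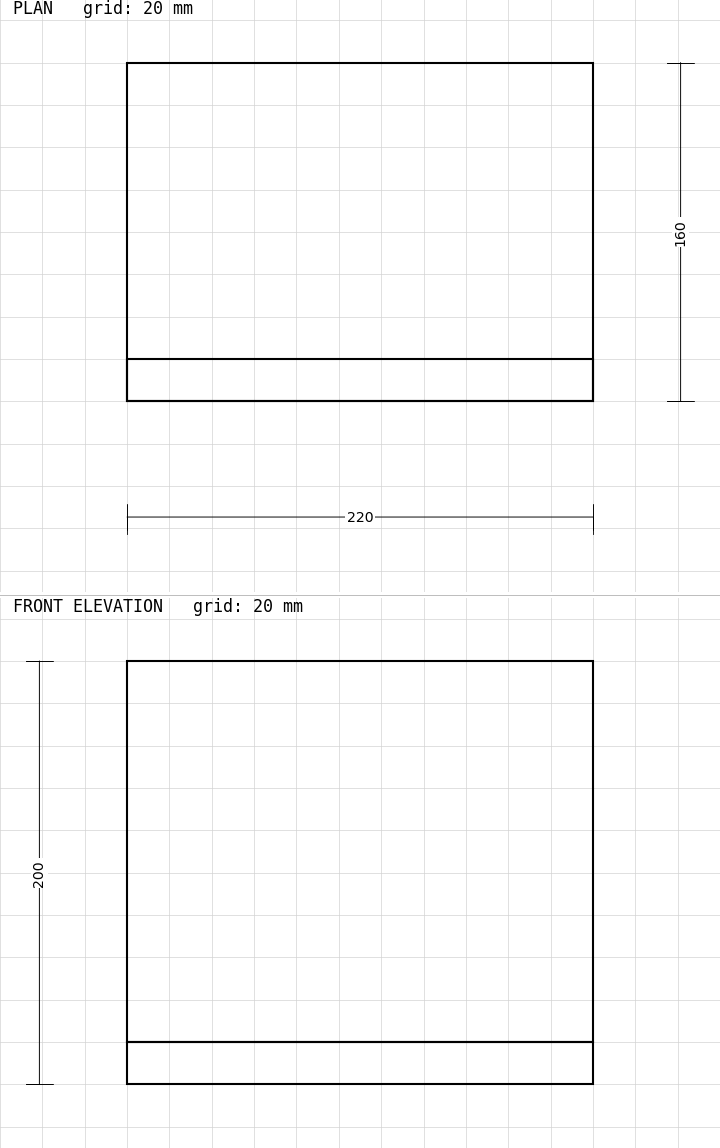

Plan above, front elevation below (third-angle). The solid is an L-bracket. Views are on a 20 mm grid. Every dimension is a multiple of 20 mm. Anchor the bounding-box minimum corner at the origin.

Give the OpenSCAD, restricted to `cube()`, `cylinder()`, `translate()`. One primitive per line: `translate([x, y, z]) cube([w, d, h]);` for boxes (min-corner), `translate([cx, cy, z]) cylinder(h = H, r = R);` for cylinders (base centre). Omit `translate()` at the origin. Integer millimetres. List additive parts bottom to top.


cube([220, 160, 20]);
translate([0, 0, 20]) cube([220, 20, 180]);


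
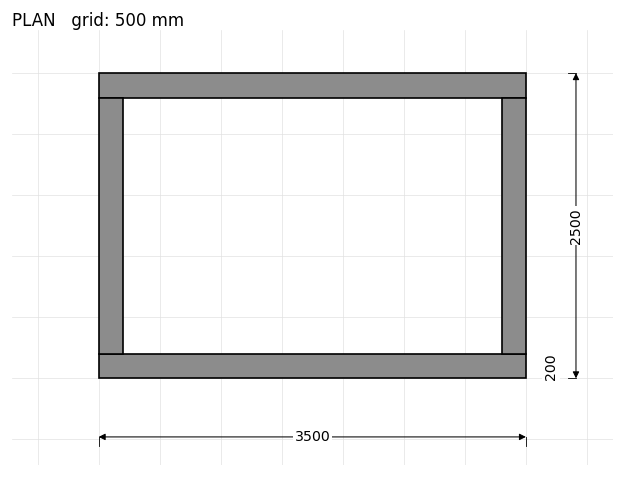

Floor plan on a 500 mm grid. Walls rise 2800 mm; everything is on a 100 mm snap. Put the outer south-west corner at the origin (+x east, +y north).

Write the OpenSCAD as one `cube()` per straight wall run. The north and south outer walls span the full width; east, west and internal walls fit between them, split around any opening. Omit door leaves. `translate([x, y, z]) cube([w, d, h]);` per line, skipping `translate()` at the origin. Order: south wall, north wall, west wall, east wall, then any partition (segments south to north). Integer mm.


cube([3500, 200, 2800]);
translate([0, 2300, 0]) cube([3500, 200, 2800]);
translate([0, 200, 0]) cube([200, 2100, 2800]);
translate([3300, 200, 0]) cube([200, 2100, 2800]);
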